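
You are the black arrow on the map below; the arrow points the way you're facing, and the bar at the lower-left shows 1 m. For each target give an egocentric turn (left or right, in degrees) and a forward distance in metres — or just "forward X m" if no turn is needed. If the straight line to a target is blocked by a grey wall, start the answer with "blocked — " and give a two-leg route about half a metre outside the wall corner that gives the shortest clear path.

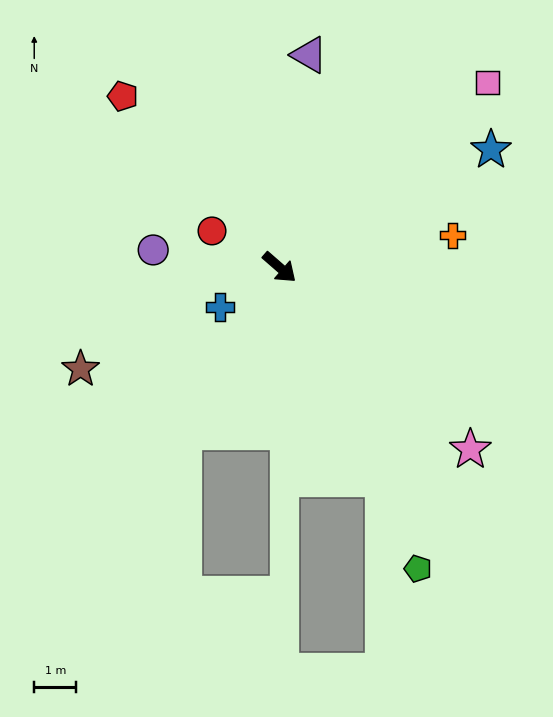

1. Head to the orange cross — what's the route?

turn left 52°, forward 4.2 m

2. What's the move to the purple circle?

turn right 147°, forward 3.0 m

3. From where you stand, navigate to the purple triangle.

turn left 123°, forward 5.1 m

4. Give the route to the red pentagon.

turn left 174°, forward 5.5 m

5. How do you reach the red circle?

turn right 167°, forward 1.8 m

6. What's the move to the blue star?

turn left 70°, forward 5.7 m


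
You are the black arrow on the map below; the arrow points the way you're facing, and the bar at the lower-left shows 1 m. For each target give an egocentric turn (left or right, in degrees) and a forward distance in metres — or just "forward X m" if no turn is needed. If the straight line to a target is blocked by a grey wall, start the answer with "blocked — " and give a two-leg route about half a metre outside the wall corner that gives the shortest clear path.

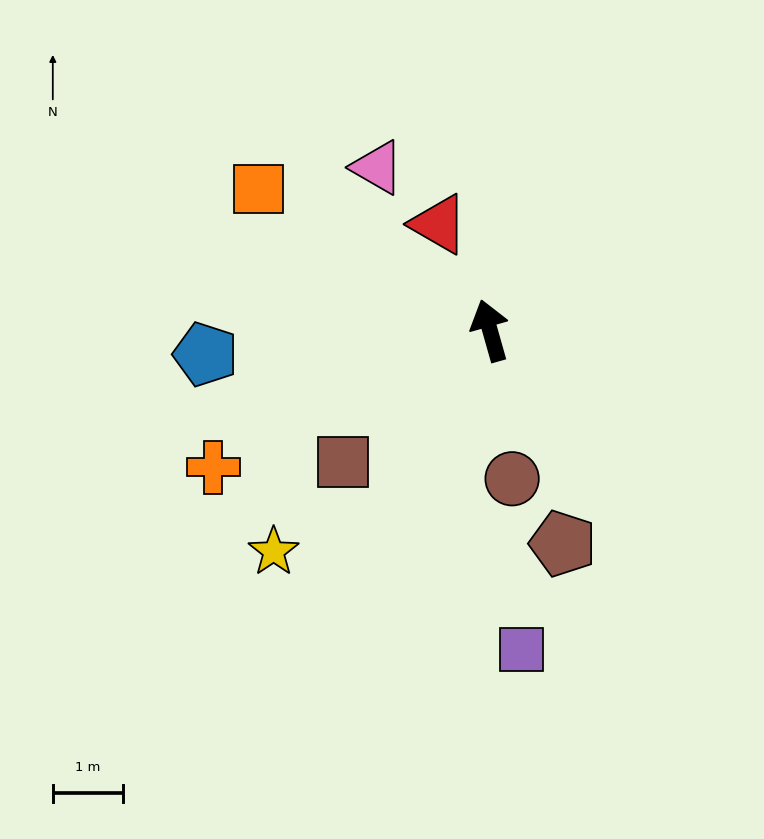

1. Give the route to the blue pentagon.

turn left 79°, forward 4.1 m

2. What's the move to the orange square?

turn left 43°, forward 3.9 m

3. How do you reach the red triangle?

turn left 10°, forward 1.7 m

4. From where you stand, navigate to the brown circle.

turn left 173°, forward 2.1 m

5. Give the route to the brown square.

turn left 116°, forward 2.8 m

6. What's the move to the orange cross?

turn left 100°, forward 4.4 m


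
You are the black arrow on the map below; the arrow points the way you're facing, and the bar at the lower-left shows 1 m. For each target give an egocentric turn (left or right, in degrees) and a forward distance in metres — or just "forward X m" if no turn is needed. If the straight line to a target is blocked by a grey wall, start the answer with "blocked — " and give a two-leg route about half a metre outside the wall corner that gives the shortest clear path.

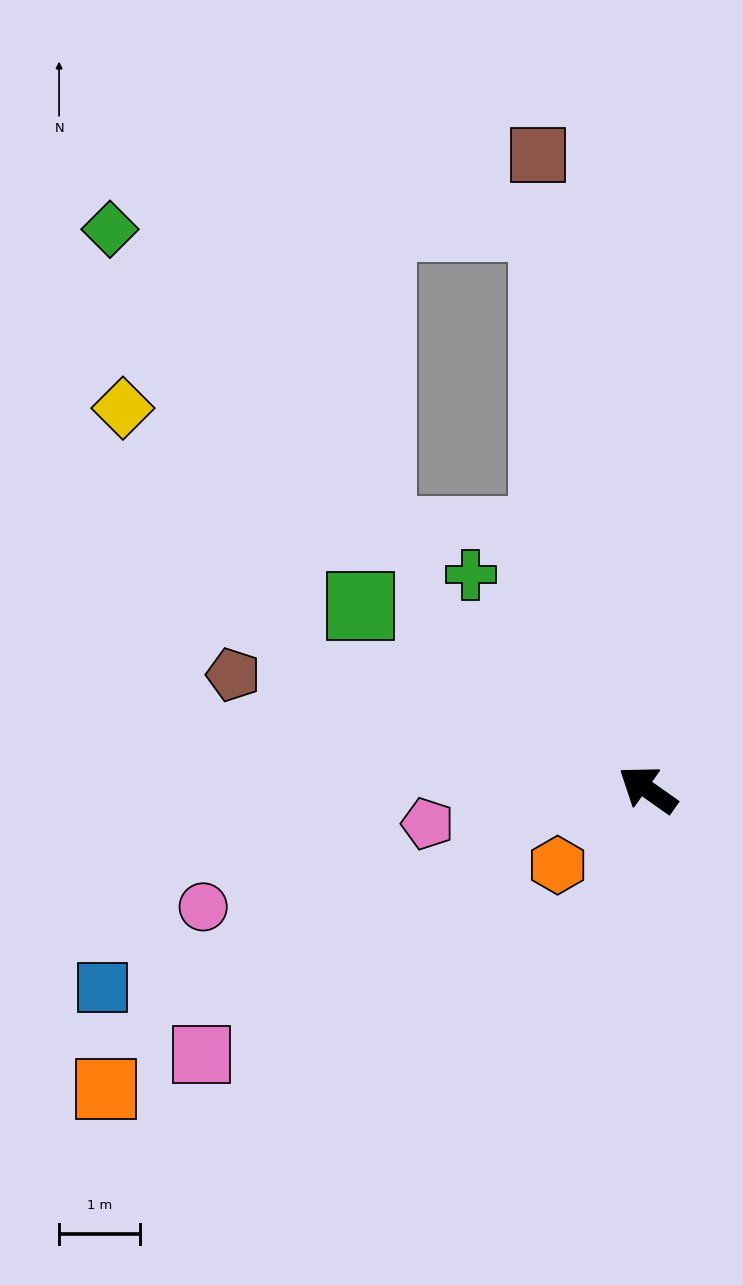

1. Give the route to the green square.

turn left 3°, forward 4.2 m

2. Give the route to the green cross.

turn right 15°, forward 3.4 m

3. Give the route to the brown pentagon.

turn left 20°, forward 5.3 m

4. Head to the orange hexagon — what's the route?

turn left 75°, forward 1.5 m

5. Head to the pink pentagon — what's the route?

turn left 44°, forward 2.7 m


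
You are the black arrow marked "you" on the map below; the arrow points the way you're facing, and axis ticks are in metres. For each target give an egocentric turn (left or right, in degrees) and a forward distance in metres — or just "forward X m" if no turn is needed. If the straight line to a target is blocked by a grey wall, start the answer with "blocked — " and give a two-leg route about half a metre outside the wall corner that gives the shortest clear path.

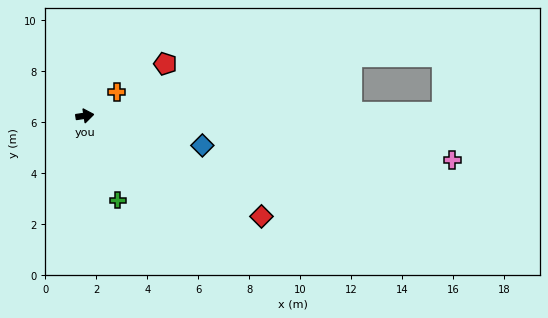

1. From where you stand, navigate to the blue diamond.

turn right 23°, forward 4.8 m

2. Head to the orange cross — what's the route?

turn left 28°, forward 1.6 m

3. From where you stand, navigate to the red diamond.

turn right 38°, forward 8.0 m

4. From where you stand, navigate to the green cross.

turn right 77°, forward 3.6 m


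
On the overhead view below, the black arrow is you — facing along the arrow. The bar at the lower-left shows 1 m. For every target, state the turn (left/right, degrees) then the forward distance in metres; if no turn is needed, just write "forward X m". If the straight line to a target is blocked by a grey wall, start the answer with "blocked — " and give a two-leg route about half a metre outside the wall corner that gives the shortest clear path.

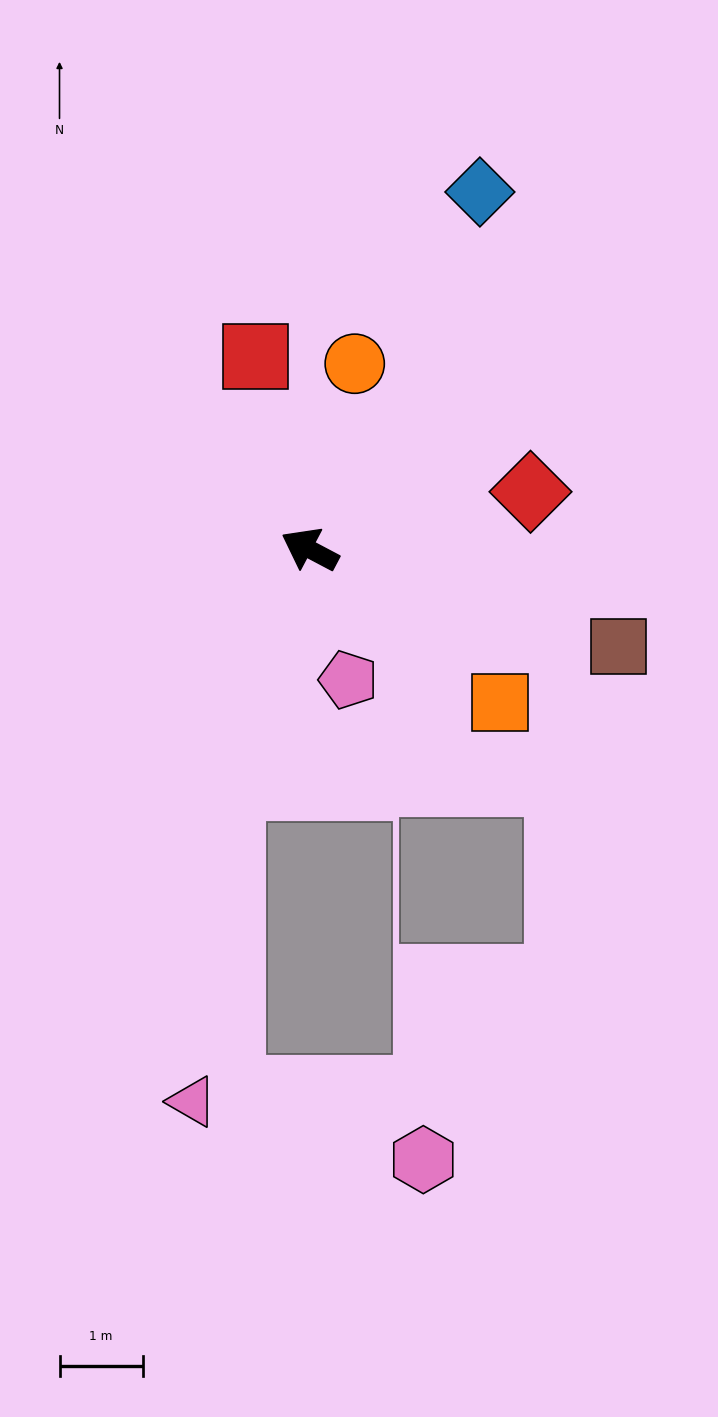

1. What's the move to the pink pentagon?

turn left 134°, forward 1.6 m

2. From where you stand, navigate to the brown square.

turn right 170°, forward 3.9 m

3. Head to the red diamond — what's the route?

turn right 138°, forward 2.7 m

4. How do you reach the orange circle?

turn right 76°, forward 2.3 m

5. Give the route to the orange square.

turn left 169°, forward 2.9 m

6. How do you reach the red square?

turn right 47°, forward 2.4 m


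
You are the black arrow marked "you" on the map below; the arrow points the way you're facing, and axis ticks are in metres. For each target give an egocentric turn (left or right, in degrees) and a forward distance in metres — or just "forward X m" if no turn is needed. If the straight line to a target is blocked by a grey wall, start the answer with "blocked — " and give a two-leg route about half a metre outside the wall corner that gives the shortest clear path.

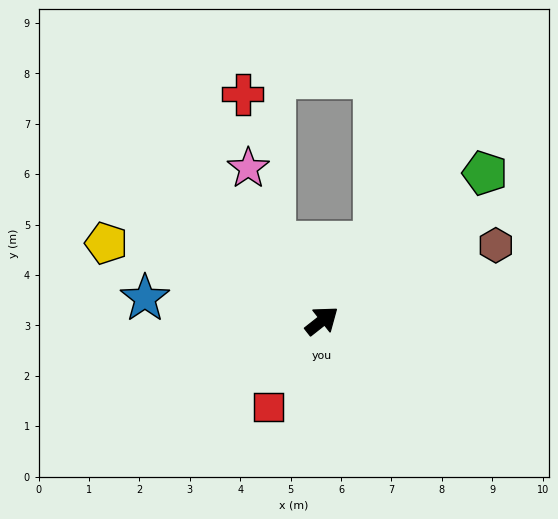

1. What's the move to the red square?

turn right 160°, forward 2.0 m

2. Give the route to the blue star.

turn left 134°, forward 3.5 m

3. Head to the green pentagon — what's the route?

turn left 4°, forward 4.4 m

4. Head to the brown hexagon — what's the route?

turn right 15°, forward 3.8 m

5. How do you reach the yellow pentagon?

turn left 122°, forward 4.5 m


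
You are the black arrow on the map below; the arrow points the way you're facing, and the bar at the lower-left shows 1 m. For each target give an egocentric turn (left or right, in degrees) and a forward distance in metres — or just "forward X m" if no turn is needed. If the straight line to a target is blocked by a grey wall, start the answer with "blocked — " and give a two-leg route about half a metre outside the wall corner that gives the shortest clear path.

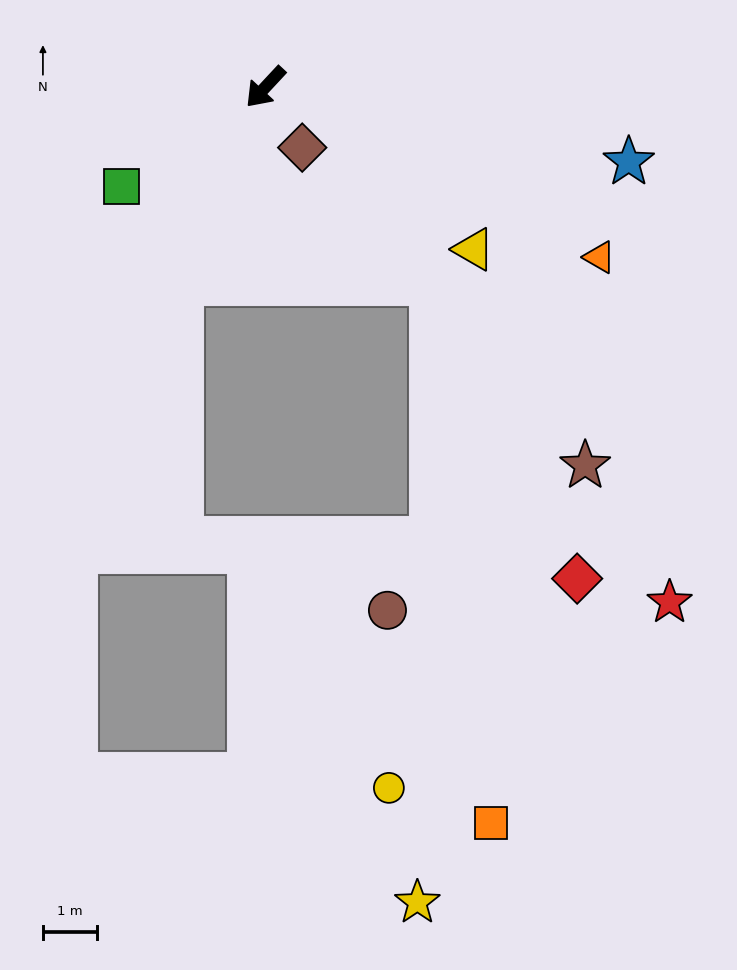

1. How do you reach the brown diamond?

turn left 74°, forward 1.3 m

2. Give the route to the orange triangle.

turn left 106°, forward 7.0 m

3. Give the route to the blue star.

turn left 121°, forward 6.9 m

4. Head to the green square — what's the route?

turn right 12°, forward 3.2 m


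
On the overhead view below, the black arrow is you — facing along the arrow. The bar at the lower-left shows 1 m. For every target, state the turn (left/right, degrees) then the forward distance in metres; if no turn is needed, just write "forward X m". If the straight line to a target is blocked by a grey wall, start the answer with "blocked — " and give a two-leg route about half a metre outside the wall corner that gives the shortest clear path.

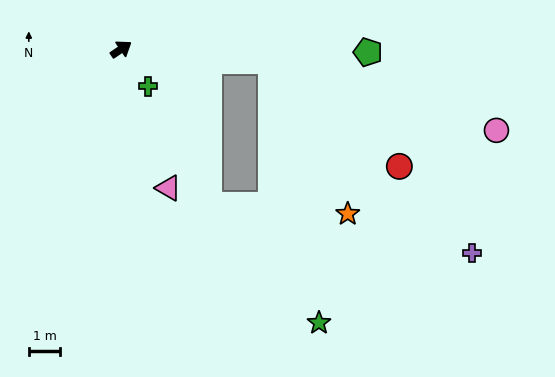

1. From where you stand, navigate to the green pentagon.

turn right 35°, forward 7.9 m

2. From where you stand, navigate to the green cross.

turn right 88°, forward 1.5 m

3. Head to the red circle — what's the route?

blocked — turn right 39°, forward 4.8 m, then turn right 35°, forward 5.3 m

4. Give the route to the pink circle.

blocked — turn right 39°, forward 4.8 m, then turn right 12°, forward 7.5 m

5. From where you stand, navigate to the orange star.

blocked — turn right 39°, forward 4.8 m, then turn right 59°, forward 5.4 m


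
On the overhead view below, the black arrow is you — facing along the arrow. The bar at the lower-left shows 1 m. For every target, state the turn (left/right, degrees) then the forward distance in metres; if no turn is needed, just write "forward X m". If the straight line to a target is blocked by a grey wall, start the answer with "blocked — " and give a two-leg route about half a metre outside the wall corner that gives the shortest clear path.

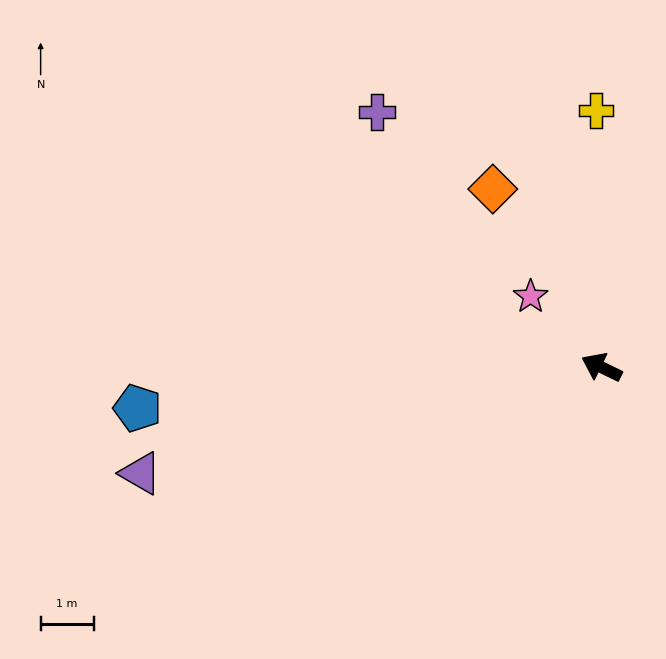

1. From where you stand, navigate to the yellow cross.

turn right 63°, forward 4.9 m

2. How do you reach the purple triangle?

turn left 39°, forward 8.9 m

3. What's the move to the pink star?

turn right 19°, forward 1.9 m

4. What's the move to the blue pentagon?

turn left 31°, forward 8.8 m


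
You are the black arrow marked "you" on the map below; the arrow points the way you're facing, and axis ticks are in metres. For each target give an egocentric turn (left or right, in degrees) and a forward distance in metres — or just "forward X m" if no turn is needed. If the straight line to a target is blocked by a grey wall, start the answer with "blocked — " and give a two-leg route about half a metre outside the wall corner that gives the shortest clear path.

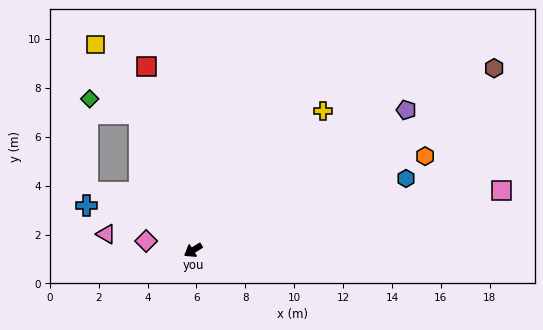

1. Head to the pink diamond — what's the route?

turn right 43°, forward 2.0 m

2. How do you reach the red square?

turn right 108°, forward 7.8 m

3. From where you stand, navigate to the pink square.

turn left 159°, forward 12.8 m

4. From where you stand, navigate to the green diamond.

blocked — turn right 100°, forward 6.0 m, then turn left 51°, forward 2.1 m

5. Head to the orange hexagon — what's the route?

turn left 170°, forward 10.2 m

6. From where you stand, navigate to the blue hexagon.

turn left 167°, forward 9.2 m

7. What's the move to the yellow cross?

turn right 165°, forward 7.8 m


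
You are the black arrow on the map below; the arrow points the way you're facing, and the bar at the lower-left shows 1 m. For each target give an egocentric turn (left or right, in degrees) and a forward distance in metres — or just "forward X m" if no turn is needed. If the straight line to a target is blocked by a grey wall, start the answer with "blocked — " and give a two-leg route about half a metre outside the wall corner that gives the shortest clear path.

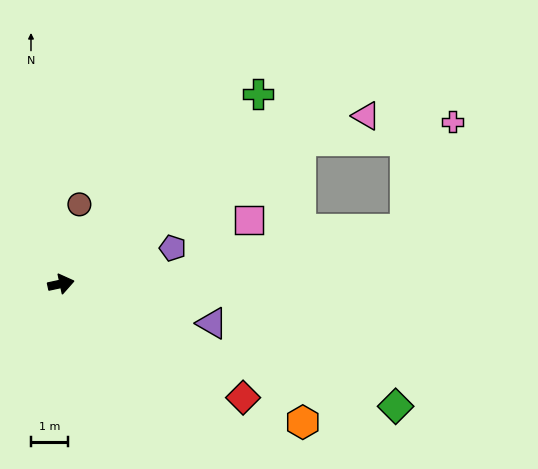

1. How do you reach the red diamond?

turn right 44°, forward 5.8 m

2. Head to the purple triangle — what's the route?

turn right 27°, forward 4.2 m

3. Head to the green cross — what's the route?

turn left 32°, forward 7.4 m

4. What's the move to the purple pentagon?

turn left 6°, forward 3.2 m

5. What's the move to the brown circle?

turn left 65°, forward 2.2 m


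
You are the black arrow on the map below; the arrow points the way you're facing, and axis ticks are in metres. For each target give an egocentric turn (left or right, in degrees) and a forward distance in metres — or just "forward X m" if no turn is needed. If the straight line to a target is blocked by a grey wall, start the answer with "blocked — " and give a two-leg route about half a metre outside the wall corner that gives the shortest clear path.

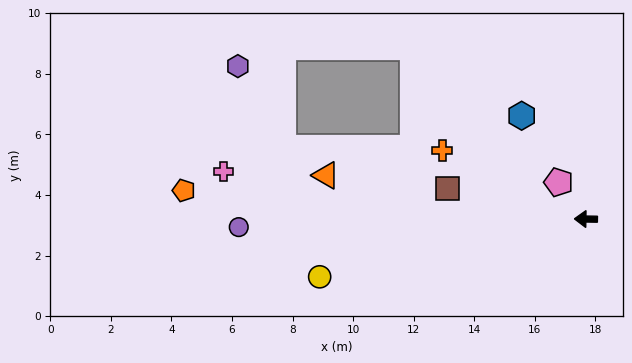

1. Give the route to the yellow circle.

turn left 13°, forward 9.0 m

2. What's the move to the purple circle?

turn left 2°, forward 11.5 m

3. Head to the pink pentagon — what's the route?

turn right 52°, forward 1.5 m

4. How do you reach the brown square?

turn right 12°, forward 4.7 m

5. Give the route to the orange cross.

turn right 24°, forward 5.3 m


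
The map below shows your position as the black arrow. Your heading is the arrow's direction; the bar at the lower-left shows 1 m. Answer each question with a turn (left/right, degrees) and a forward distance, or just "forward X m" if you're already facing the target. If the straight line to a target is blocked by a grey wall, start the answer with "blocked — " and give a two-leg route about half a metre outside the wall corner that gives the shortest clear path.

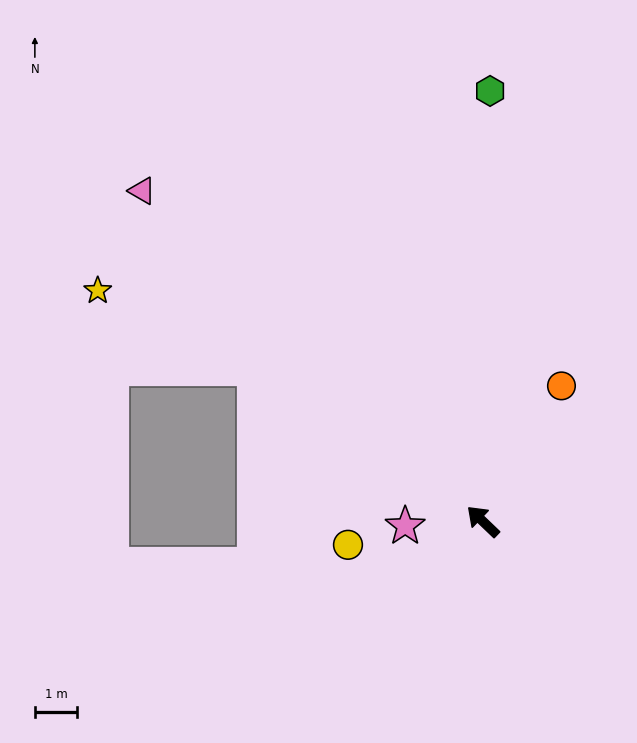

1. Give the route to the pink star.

turn left 47°, forward 1.8 m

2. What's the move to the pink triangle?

forward 11.2 m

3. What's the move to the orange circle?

turn right 76°, forward 3.7 m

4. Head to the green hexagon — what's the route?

turn right 47°, forward 10.1 m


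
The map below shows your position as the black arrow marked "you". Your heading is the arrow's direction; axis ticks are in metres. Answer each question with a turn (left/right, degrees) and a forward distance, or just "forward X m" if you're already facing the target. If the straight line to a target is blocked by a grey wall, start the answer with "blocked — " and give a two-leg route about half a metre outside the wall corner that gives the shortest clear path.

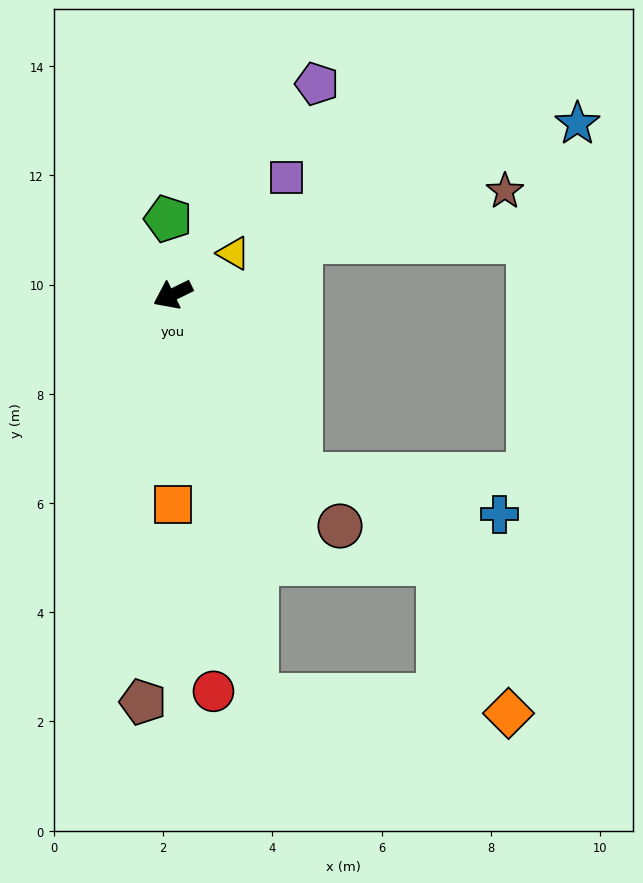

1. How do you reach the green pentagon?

turn right 112°, forward 1.4 m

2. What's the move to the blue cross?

blocked — turn left 99°, forward 4.1 m, then turn left 44°, forward 3.7 m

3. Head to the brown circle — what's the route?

turn left 100°, forward 5.2 m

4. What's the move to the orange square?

turn left 64°, forward 3.8 m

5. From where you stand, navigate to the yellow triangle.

turn right 172°, forward 1.3 m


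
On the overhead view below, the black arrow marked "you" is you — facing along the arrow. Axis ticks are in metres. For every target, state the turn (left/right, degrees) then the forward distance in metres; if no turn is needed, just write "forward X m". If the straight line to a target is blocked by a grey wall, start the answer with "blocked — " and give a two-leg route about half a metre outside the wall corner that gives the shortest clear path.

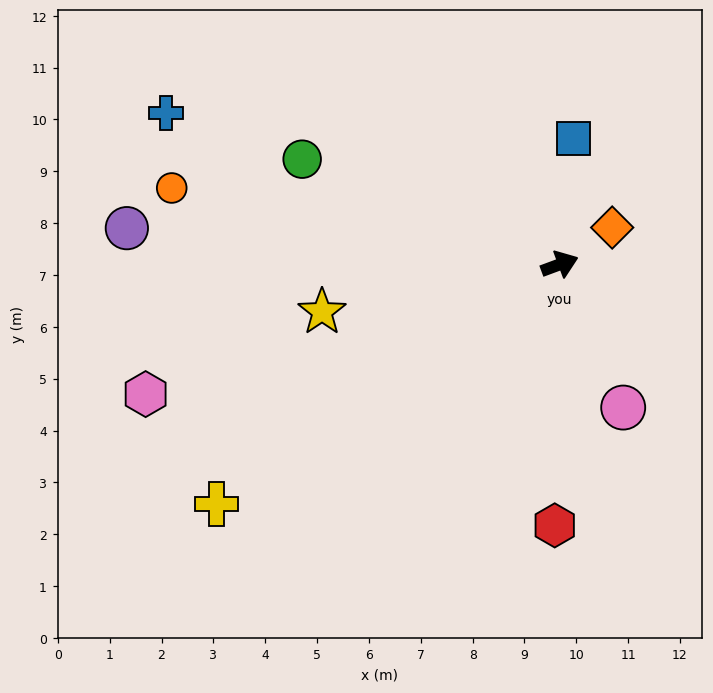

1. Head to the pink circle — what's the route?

turn right 86°, forward 3.0 m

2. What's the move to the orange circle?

turn left 148°, forward 7.6 m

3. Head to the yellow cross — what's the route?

turn right 165°, forward 8.1 m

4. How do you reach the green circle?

turn left 137°, forward 5.4 m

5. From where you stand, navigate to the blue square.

turn left 63°, forward 2.4 m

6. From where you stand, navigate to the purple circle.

turn left 155°, forward 8.4 m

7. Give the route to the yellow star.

turn left 171°, forward 4.7 m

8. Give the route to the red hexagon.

turn right 111°, forward 5.0 m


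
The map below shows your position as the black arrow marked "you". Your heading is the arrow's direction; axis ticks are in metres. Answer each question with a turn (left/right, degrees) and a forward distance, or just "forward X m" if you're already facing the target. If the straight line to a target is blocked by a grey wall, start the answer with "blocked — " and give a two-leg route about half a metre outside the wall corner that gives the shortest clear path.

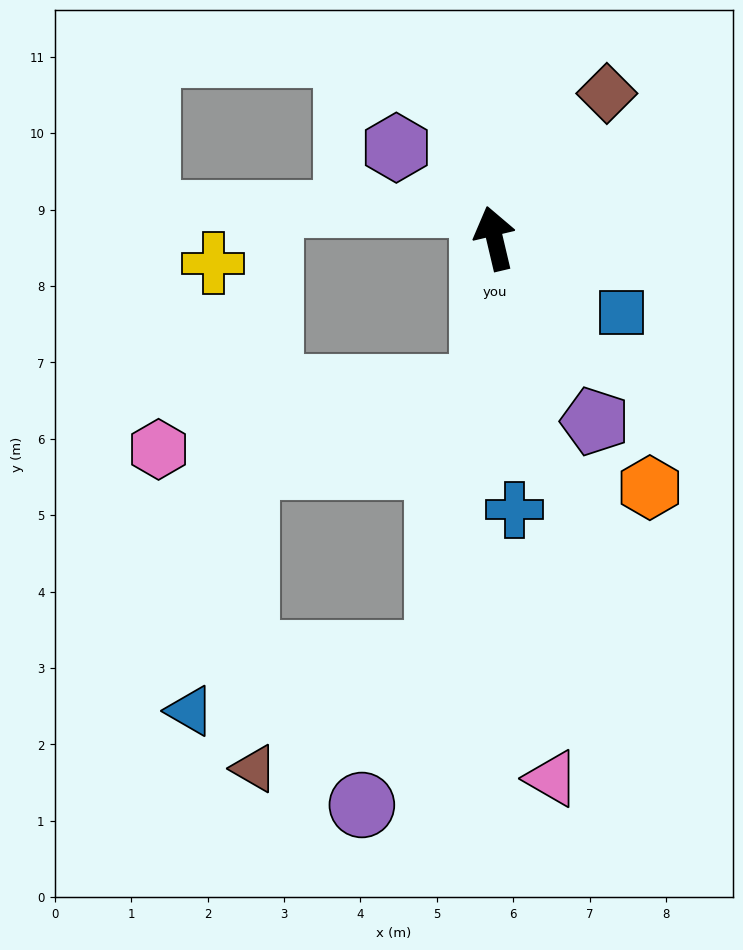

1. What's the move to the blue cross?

turn left 171°, forward 3.6 m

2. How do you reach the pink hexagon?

blocked — turn left 162°, forward 2.0 m, then turn right 74°, forward 4.3 m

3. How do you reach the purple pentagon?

turn right 165°, forward 2.7 m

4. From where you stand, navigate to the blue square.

turn right 134°, forward 1.9 m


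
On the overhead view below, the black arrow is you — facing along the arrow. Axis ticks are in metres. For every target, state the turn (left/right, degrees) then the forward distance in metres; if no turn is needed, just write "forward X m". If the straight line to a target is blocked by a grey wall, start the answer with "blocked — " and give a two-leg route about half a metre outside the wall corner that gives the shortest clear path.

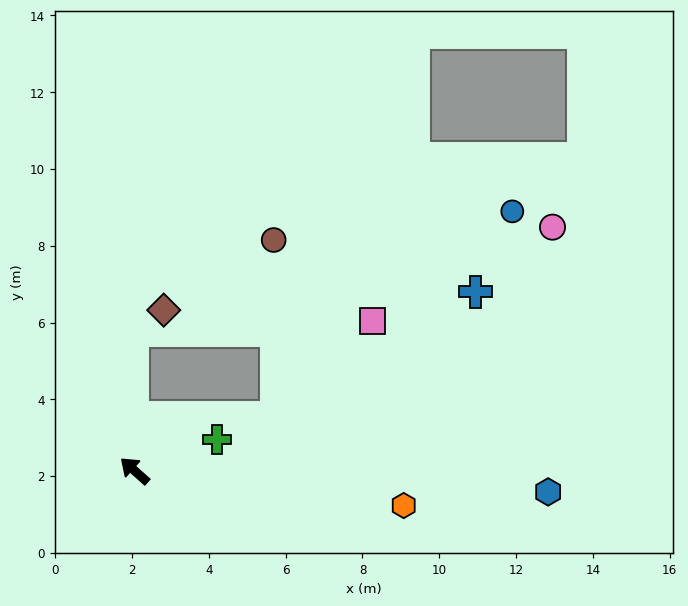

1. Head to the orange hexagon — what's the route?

turn right 146°, forward 7.1 m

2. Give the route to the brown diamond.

blocked — turn right 48°, forward 3.6 m, then turn right 57°, forward 1.0 m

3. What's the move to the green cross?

turn right 118°, forward 2.3 m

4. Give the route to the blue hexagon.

turn right 141°, forward 10.8 m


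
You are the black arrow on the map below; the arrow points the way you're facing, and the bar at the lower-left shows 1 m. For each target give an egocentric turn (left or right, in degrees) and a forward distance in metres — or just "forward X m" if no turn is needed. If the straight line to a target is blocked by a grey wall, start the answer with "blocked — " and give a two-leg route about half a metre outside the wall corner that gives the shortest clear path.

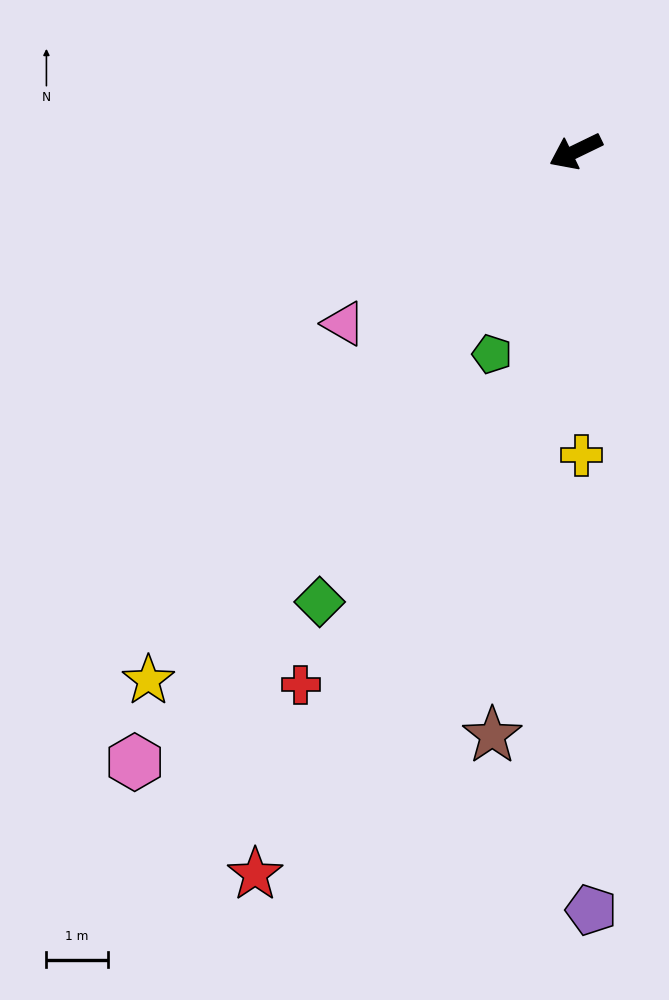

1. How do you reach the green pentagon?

turn left 42°, forward 3.6 m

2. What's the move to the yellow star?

turn left 25°, forward 11.1 m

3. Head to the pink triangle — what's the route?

turn left 11°, forward 4.7 m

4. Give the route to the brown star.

turn left 56°, forward 9.6 m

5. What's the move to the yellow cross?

turn left 65°, forward 5.0 m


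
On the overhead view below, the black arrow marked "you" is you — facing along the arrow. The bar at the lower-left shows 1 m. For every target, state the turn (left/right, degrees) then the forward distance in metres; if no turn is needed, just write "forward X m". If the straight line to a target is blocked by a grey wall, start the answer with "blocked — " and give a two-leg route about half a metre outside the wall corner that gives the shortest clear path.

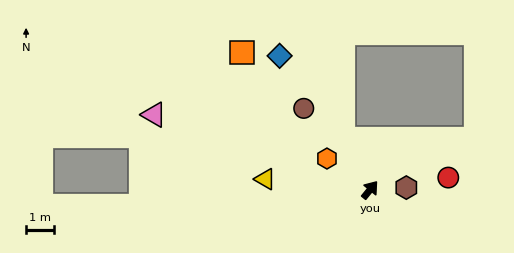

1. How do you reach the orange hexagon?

turn left 93°, forward 1.9 m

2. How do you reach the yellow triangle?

turn left 123°, forward 3.7 m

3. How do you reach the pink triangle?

turn left 110°, forward 8.1 m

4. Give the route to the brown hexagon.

turn right 47°, forward 1.3 m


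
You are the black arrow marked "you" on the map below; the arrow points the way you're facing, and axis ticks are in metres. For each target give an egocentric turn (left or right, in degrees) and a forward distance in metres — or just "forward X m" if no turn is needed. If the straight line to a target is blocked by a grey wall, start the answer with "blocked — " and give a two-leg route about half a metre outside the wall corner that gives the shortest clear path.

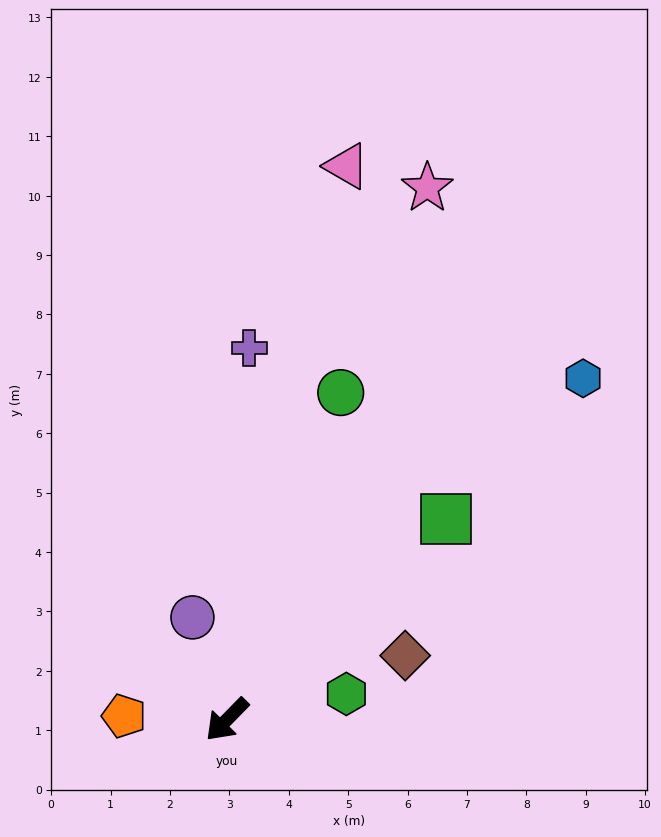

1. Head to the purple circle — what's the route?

turn right 117°, forward 1.8 m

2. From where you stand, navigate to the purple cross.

turn right 139°, forward 6.3 m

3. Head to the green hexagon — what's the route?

turn left 147°, forward 2.1 m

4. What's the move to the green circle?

turn right 155°, forward 5.8 m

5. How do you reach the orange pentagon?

turn right 48°, forward 1.7 m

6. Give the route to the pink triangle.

turn right 148°, forward 9.5 m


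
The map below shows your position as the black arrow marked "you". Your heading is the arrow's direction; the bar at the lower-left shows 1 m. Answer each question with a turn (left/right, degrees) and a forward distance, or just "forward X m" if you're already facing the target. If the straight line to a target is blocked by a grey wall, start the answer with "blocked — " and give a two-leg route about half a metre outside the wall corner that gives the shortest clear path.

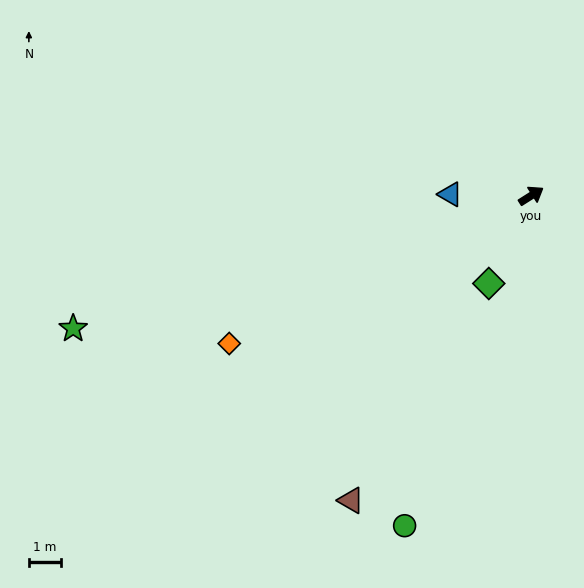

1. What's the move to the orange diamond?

turn left 174°, forward 10.5 m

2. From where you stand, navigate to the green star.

turn left 164°, forward 14.9 m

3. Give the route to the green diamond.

turn right 148°, forward 3.1 m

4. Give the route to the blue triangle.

turn left 147°, forward 2.5 m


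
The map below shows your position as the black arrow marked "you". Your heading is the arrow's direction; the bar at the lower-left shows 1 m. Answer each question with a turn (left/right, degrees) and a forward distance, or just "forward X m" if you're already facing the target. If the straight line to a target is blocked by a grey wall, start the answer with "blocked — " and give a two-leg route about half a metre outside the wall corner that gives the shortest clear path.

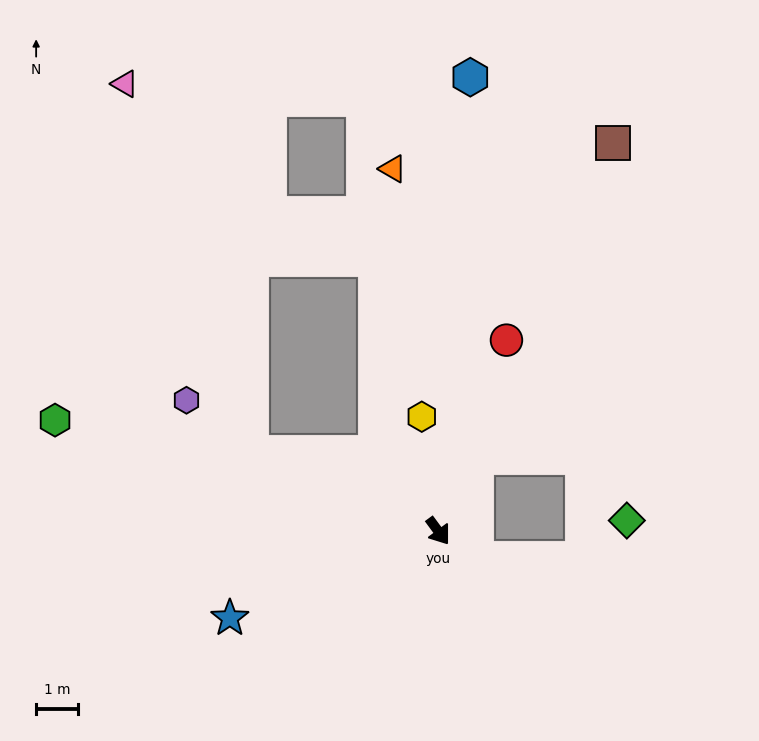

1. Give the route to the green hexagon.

turn right 143°, forward 9.5 m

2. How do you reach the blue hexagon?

turn left 140°, forward 10.9 m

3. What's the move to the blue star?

turn right 104°, forward 5.4 m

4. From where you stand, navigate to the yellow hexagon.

turn left 152°, forward 2.8 m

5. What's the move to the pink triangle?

blocked — turn right 149°, forward 4.8 m, then turn right 48°, forward 9.3 m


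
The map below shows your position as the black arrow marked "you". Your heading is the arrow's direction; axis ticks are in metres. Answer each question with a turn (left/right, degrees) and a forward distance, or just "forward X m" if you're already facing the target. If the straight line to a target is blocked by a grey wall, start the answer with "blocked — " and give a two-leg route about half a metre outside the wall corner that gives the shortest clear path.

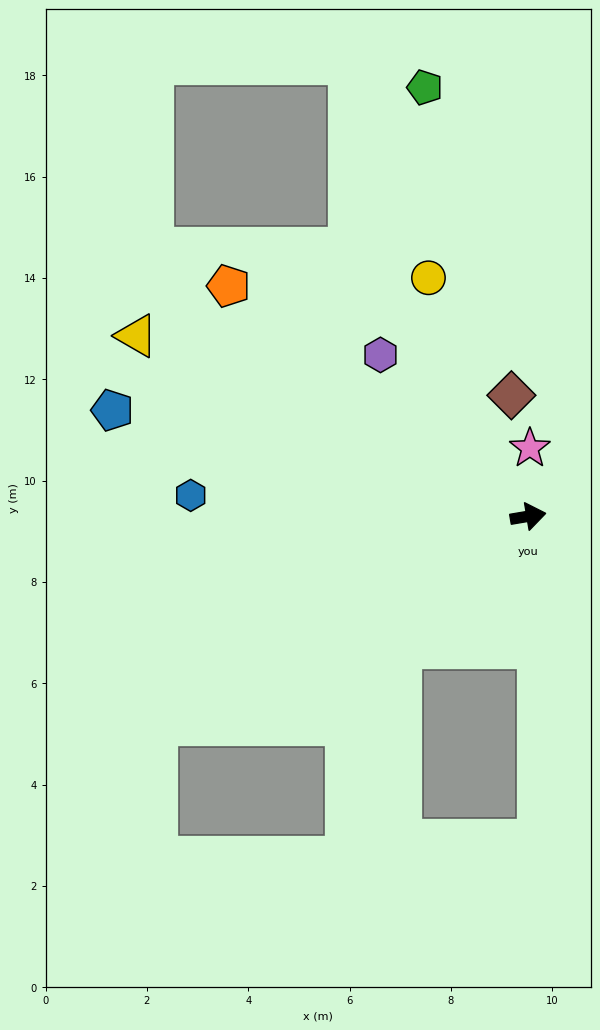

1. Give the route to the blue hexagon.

turn left 167°, forward 6.7 m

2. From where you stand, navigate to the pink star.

turn left 79°, forward 1.3 m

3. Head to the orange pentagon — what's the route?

turn left 133°, forward 7.5 m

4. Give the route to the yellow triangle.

turn left 146°, forward 8.5 m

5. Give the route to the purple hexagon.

turn left 123°, forward 4.3 m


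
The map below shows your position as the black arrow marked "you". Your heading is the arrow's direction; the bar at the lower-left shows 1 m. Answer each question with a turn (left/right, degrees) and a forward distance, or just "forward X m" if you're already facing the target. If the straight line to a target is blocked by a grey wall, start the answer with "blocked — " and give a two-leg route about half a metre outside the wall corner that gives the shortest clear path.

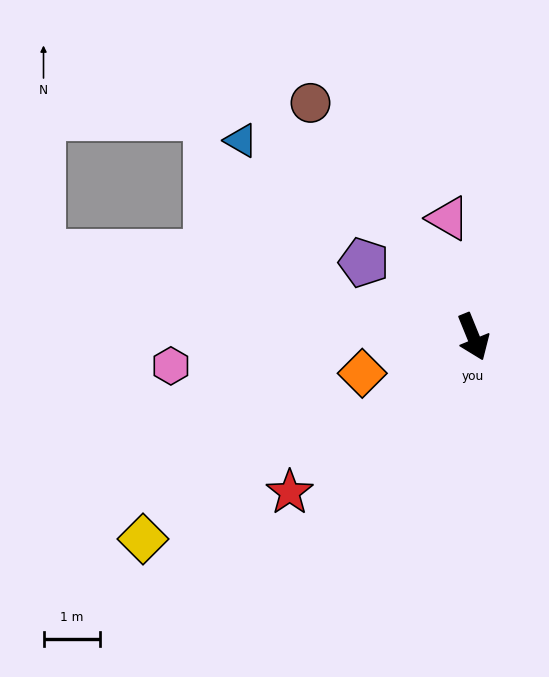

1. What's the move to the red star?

turn right 72°, forward 4.3 m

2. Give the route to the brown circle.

turn right 167°, forward 5.1 m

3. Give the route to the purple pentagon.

turn right 146°, forward 2.3 m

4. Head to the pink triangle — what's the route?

turn left 170°, forward 2.2 m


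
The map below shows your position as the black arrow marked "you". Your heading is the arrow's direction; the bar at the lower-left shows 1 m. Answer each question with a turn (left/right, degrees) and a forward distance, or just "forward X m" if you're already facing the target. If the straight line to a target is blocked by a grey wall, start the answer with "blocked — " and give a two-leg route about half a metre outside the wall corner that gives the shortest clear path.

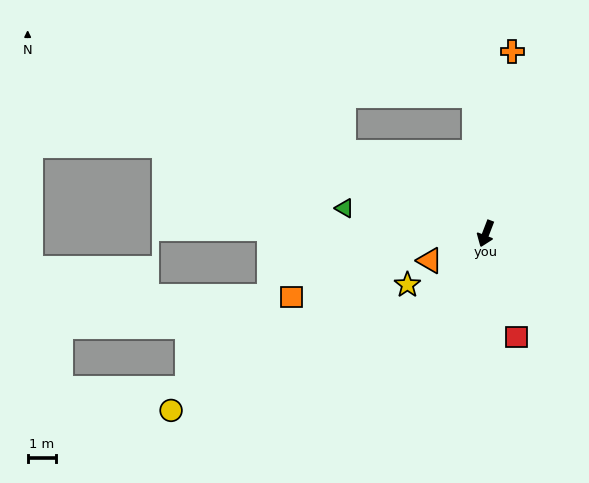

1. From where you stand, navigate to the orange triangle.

turn right 43°, forward 2.2 m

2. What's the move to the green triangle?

turn right 79°, forward 5.0 m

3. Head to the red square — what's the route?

turn left 38°, forward 3.7 m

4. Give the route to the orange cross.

turn right 167°, forward 6.4 m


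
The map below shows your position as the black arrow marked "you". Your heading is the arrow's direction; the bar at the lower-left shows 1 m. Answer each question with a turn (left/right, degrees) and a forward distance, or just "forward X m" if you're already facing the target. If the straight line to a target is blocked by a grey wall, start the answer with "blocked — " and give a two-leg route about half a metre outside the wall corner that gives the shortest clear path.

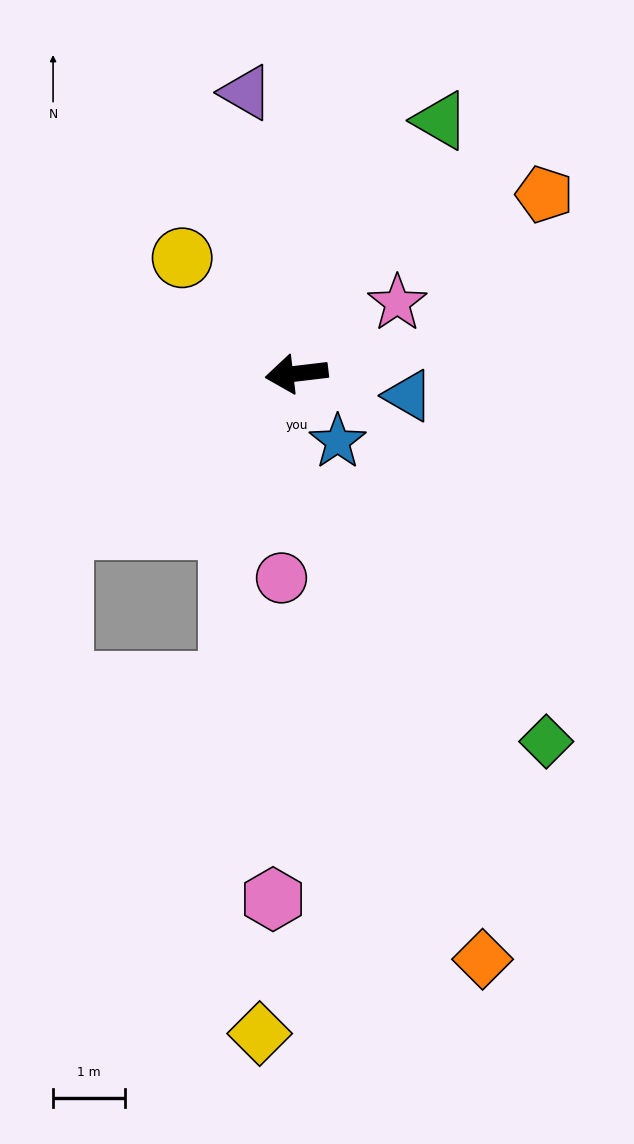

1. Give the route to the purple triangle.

turn right 87°, forward 4.0 m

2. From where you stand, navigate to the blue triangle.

turn left 162°, forward 1.6 m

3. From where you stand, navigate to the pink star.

turn right 152°, forward 1.7 m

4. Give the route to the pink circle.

turn left 79°, forward 2.8 m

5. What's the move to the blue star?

turn left 114°, forward 1.1 m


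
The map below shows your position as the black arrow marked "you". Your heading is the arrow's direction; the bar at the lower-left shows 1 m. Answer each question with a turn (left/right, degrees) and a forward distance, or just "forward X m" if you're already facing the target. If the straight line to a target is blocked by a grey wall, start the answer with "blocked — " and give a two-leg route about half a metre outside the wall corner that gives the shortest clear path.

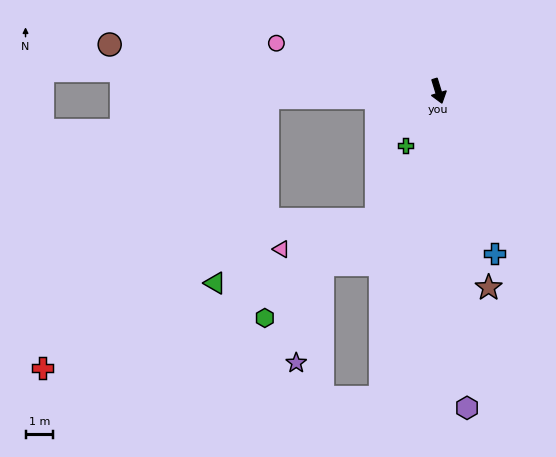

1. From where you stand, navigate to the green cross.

turn right 48°, forward 2.3 m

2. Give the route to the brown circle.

turn right 115°, forward 12.0 m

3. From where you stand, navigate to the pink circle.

turn right 124°, forward 6.1 m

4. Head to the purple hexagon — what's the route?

turn right 12°, forward 11.5 m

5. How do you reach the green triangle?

blocked — turn right 105°, forward 6.2 m, then turn left 72°, forward 7.0 m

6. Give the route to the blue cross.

turn left 2°, forward 6.2 m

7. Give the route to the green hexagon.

blocked — turn right 105°, forward 6.2 m, then turn left 87°, forward 8.0 m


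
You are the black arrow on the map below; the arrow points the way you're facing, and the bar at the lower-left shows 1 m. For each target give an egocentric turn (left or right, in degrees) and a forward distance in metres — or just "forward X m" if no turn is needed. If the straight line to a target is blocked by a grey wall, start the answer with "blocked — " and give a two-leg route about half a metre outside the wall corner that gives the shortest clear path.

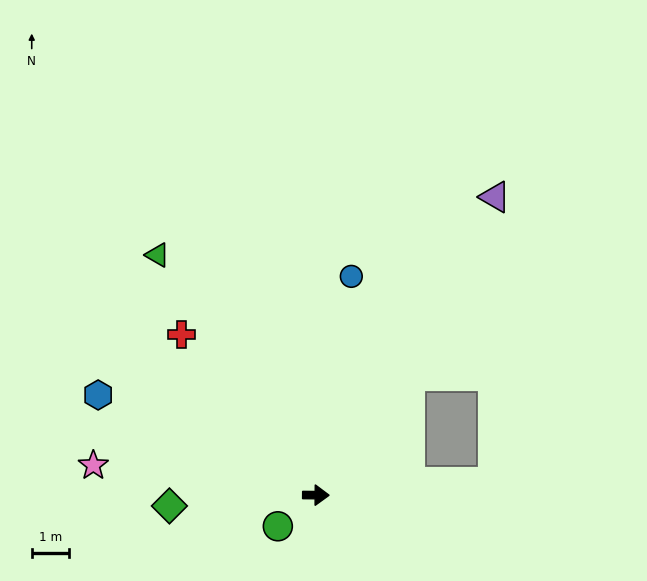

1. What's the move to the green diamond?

turn right 175°, forward 4.0 m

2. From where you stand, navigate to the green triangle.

turn left 124°, forward 7.8 m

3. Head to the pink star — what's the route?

turn left 173°, forward 6.1 m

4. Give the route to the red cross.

turn left 130°, forward 5.7 m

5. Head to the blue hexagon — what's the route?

turn left 156°, forward 6.5 m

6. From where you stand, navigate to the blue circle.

turn left 81°, forward 6.0 m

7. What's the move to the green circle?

turn right 140°, forward 1.3 m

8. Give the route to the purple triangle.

turn left 59°, forward 9.4 m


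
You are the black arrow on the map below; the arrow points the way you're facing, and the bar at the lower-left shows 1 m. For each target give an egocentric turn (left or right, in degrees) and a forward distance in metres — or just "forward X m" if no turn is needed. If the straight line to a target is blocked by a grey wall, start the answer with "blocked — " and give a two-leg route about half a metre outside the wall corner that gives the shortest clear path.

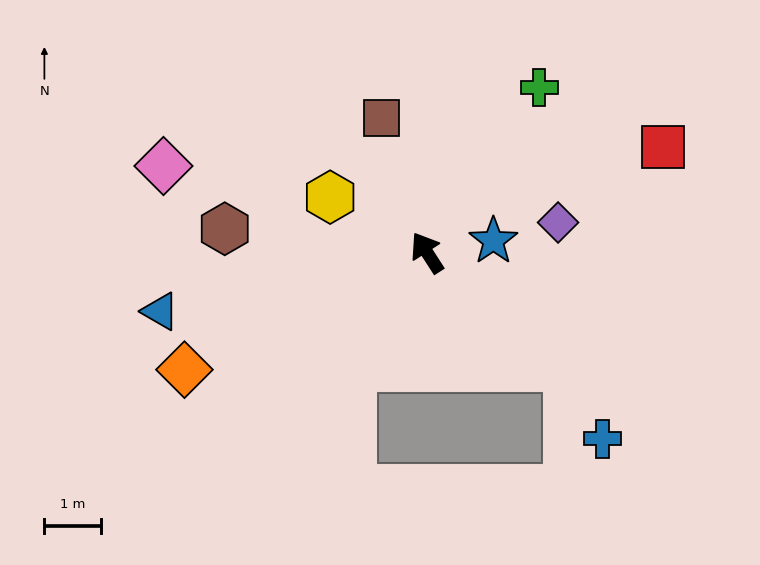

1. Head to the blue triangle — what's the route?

turn left 70°, forward 4.8 m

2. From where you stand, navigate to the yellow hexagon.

turn left 28°, forward 2.0 m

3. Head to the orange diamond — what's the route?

turn left 83°, forward 4.8 m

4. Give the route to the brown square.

turn right 14°, forward 2.5 m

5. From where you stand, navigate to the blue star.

turn right 113°, forward 1.2 m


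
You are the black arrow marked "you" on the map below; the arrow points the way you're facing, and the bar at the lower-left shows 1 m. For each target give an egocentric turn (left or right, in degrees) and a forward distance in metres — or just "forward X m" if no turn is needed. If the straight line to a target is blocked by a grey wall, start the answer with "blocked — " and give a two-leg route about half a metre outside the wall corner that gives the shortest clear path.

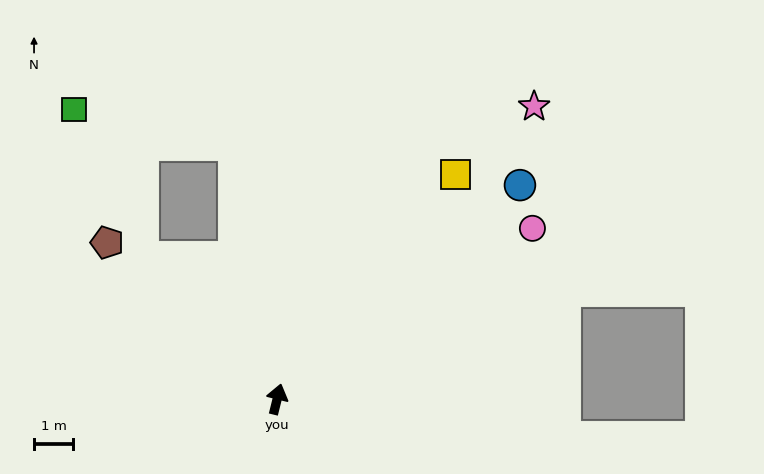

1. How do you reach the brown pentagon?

turn left 61°, forward 5.9 m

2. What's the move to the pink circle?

turn right 42°, forward 7.9 m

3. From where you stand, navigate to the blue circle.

turn right 35°, forward 8.3 m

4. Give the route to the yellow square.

turn right 25°, forward 7.4 m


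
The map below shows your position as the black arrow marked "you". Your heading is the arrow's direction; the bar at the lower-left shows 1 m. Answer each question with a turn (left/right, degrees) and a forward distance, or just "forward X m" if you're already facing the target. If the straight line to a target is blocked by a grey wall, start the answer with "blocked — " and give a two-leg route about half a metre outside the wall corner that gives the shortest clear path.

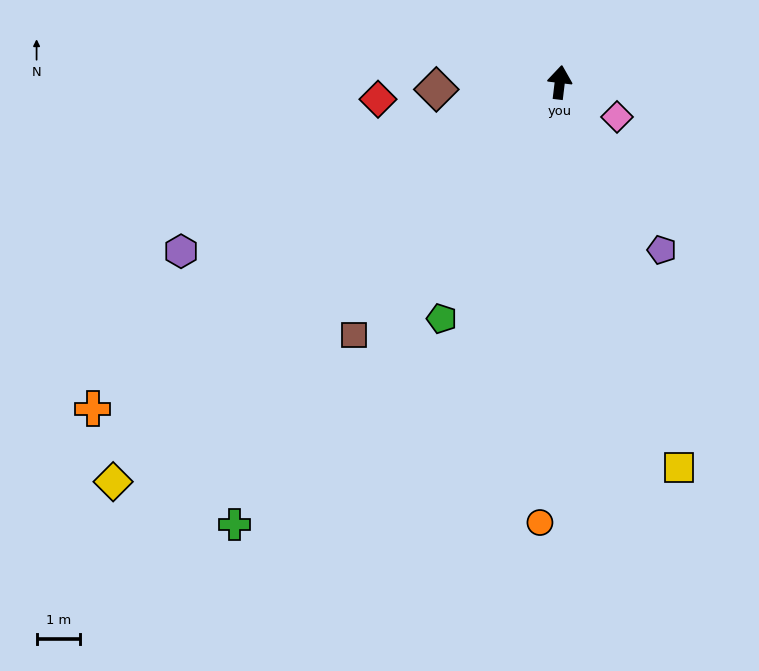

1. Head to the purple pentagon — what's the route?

turn right 142°, forward 4.5 m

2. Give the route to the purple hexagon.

turn left 121°, forward 9.5 m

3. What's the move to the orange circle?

turn right 176°, forward 10.1 m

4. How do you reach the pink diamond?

turn right 114°, forward 1.5 m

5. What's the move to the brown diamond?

turn left 100°, forward 2.8 m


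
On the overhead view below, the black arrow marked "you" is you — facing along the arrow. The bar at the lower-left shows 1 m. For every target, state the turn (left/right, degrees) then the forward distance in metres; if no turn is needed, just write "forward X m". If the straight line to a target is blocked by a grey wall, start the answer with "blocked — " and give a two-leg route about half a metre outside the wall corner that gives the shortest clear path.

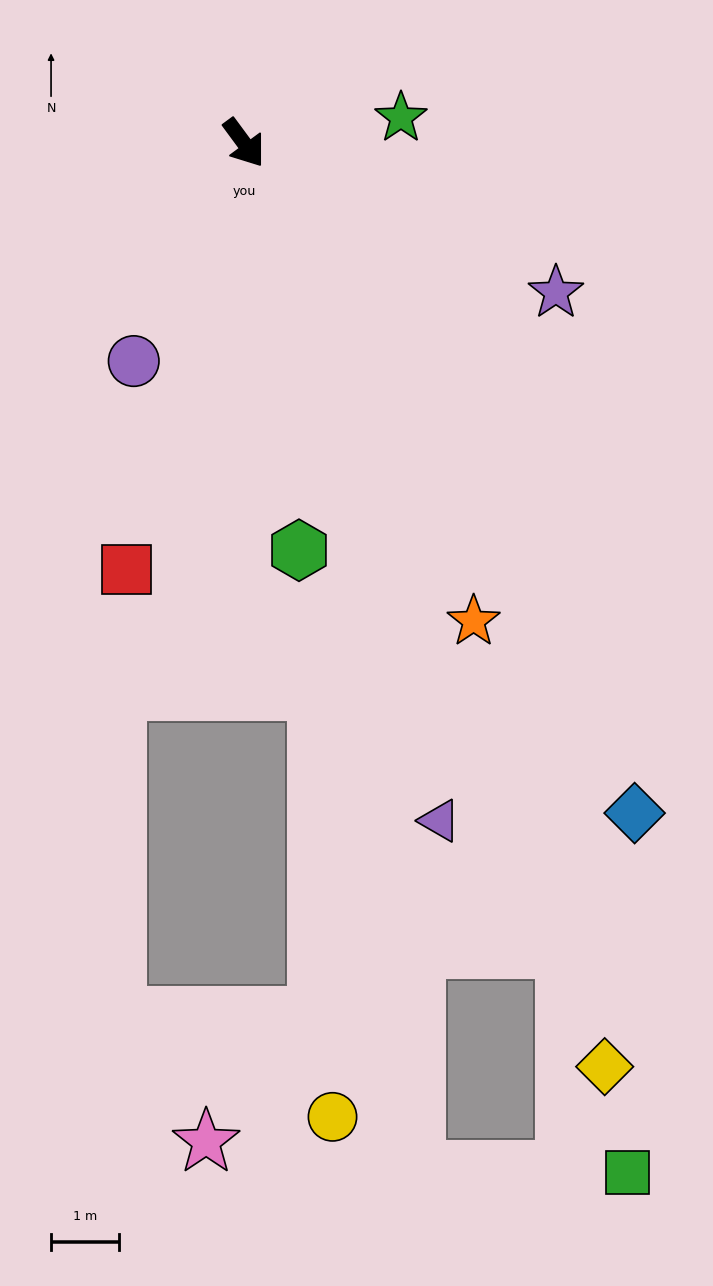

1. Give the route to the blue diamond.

turn right 6°, forward 11.4 m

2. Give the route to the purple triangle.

turn right 20°, forward 10.3 m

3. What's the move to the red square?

turn right 52°, forward 6.5 m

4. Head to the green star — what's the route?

turn left 63°, forward 2.3 m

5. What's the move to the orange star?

turn right 11°, forward 7.8 m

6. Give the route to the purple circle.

turn right 63°, forward 3.6 m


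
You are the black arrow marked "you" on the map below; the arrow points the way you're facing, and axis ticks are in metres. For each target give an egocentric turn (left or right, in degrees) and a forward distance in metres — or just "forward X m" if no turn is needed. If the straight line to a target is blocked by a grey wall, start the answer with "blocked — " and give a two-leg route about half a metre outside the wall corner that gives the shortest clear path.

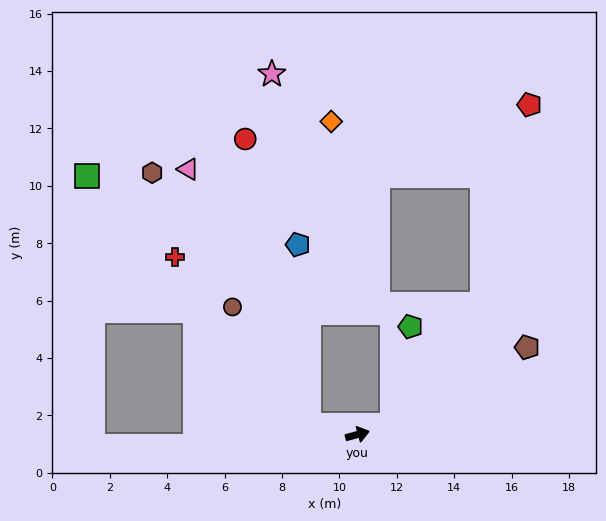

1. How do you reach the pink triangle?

blocked — turn left 153°, forward 1.7 m, then turn right 53°, forward 9.8 m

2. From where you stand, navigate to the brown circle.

blocked — turn left 153°, forward 1.7 m, then turn right 45°, forward 4.9 m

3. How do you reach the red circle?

blocked — turn left 153°, forward 1.7 m, then turn right 66°, forward 10.2 m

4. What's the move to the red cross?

blocked — turn left 153°, forward 1.7 m, then turn right 40°, forward 7.5 m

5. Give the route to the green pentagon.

blocked — forward 1.2 m, then turn left 64°, forward 3.5 m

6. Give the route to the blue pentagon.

blocked — turn left 153°, forward 1.7 m, then turn right 75°, forward 6.3 m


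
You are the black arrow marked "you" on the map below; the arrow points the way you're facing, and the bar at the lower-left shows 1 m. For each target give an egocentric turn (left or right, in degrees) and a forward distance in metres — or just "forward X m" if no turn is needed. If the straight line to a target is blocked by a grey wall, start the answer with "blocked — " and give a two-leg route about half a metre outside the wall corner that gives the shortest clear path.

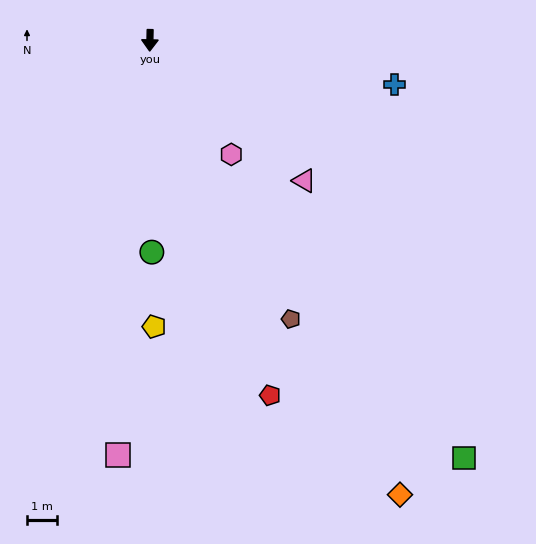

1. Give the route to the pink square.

turn right 3°, forward 14.0 m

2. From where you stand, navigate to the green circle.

forward 7.1 m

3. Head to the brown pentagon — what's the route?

turn left 28°, forward 10.5 m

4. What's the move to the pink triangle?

turn left 49°, forward 7.0 m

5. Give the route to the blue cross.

turn left 81°, forward 8.3 m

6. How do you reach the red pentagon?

turn left 20°, forward 12.6 m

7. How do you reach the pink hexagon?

turn left 37°, forward 4.7 m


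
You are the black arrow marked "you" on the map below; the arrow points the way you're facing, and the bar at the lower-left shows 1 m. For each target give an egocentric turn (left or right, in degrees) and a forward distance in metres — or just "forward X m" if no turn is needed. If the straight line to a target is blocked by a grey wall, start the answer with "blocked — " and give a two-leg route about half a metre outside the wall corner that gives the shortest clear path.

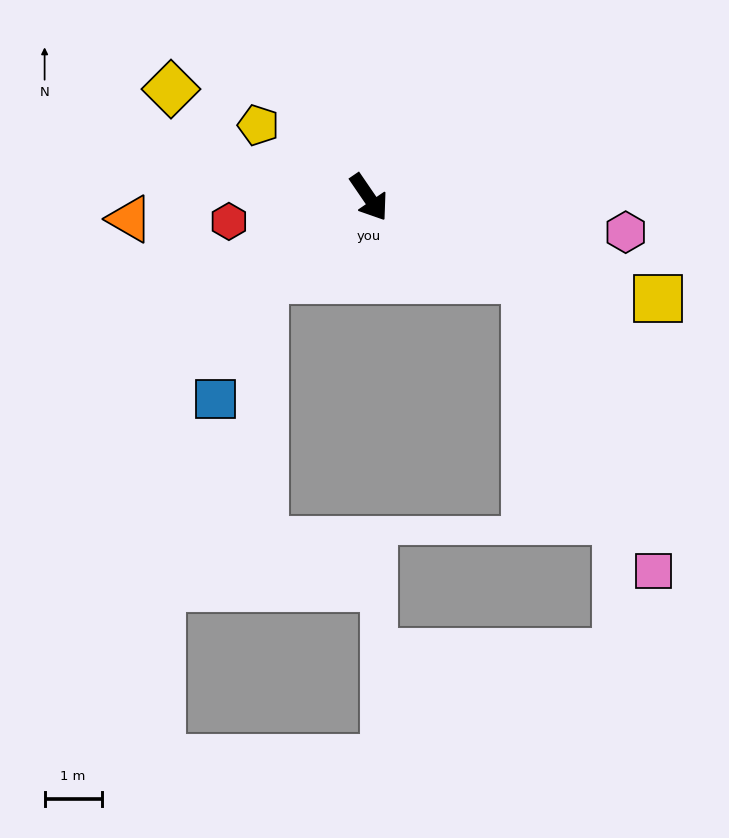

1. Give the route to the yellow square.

turn left 36°, forward 5.4 m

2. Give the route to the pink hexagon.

turn left 48°, forward 4.6 m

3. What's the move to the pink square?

blocked — turn left 28°, forward 3.1 m, then turn right 39°, forward 5.6 m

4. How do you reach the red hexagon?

turn right 115°, forward 2.5 m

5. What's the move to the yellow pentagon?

turn right 157°, forward 2.3 m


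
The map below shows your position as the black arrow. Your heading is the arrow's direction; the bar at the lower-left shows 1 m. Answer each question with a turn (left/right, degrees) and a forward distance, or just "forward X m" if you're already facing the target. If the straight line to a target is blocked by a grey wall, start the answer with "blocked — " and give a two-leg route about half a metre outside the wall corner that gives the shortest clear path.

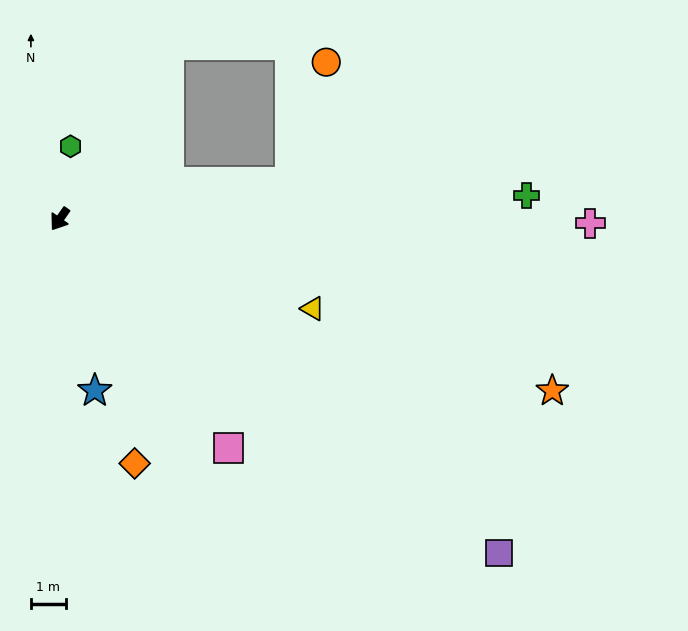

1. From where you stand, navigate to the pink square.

turn left 71°, forward 8.2 m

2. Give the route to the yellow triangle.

turn left 105°, forward 7.7 m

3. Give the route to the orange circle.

blocked — turn left 134°, forward 6.7 m, then turn left 64°, forward 3.6 m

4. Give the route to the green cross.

turn left 128°, forward 13.4 m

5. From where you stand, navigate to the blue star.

turn left 46°, forward 5.0 m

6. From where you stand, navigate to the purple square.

turn left 88°, forward 15.8 m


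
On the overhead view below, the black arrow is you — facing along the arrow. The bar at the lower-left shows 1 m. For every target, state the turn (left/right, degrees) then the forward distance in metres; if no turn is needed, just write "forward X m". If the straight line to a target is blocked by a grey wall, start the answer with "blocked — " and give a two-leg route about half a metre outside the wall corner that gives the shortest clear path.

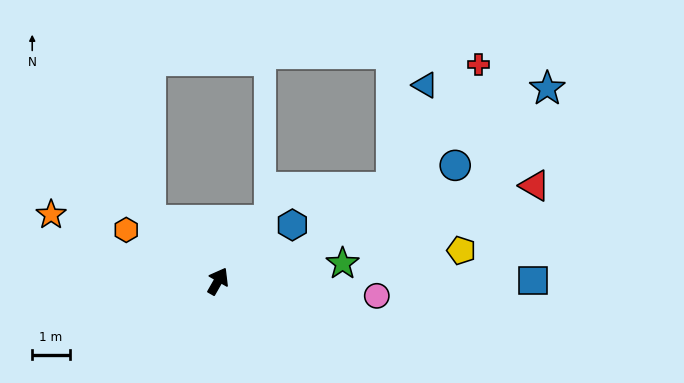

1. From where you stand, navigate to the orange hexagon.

turn left 90°, forward 2.8 m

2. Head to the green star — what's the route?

turn right 52°, forward 3.3 m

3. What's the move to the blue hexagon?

turn right 23°, forward 2.5 m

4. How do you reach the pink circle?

turn right 66°, forward 4.2 m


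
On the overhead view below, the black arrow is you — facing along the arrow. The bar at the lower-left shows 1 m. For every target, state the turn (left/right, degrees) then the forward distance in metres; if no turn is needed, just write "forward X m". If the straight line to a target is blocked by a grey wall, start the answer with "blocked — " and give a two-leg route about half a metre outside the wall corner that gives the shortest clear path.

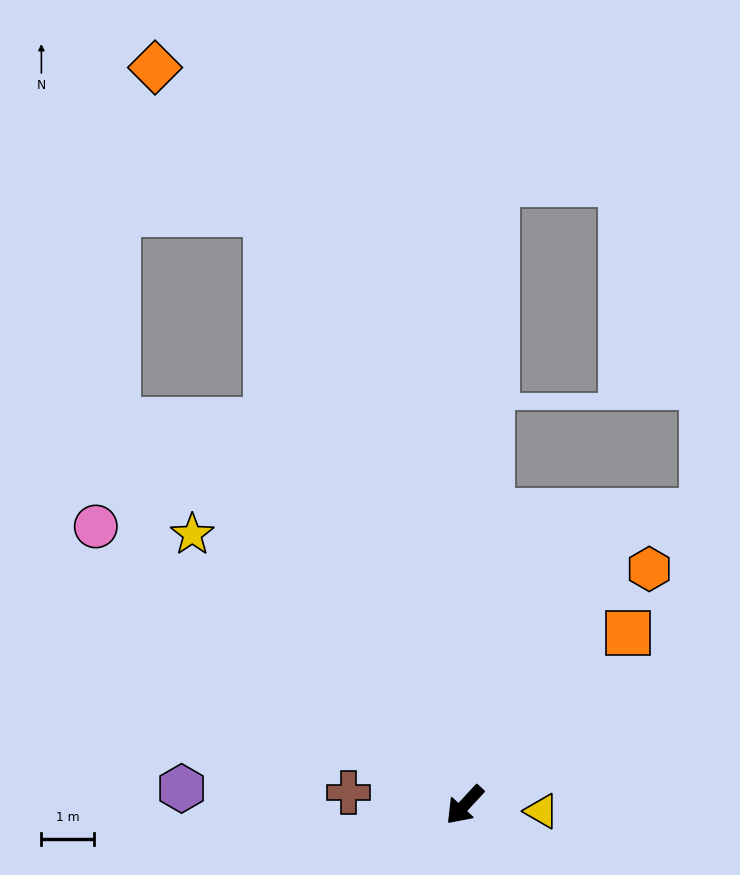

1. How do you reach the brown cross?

turn right 53°, forward 2.2 m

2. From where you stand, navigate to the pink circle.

turn right 84°, forward 8.8 m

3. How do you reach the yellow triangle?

turn left 128°, forward 1.5 m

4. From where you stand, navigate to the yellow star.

turn right 92°, forward 7.3 m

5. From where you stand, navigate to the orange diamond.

blocked — turn right 119°, forward 11.9 m, then turn left 19°, forward 3.5 m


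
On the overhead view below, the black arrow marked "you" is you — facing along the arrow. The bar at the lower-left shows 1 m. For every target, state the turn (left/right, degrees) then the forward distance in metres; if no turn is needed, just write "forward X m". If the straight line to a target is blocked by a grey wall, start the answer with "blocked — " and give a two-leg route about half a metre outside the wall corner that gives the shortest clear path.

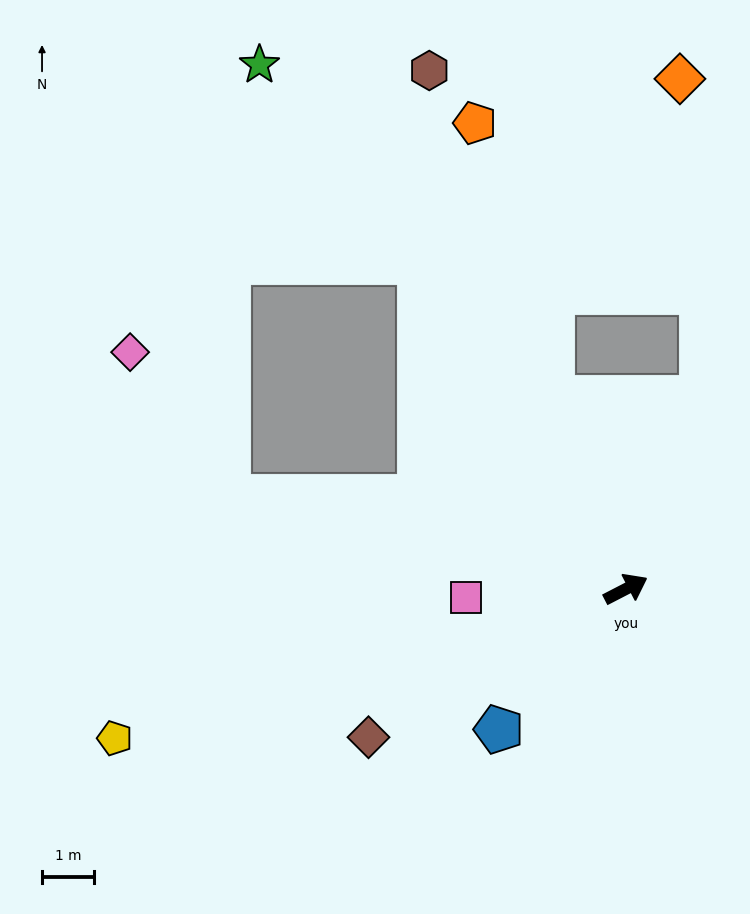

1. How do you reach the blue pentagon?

turn right 159°, forward 3.7 m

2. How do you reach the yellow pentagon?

turn left 169°, forward 10.3 m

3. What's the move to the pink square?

turn left 156°, forward 3.1 m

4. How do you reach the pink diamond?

blocked — turn left 140°, forward 7.9 m, then turn right 43°, forward 3.4 m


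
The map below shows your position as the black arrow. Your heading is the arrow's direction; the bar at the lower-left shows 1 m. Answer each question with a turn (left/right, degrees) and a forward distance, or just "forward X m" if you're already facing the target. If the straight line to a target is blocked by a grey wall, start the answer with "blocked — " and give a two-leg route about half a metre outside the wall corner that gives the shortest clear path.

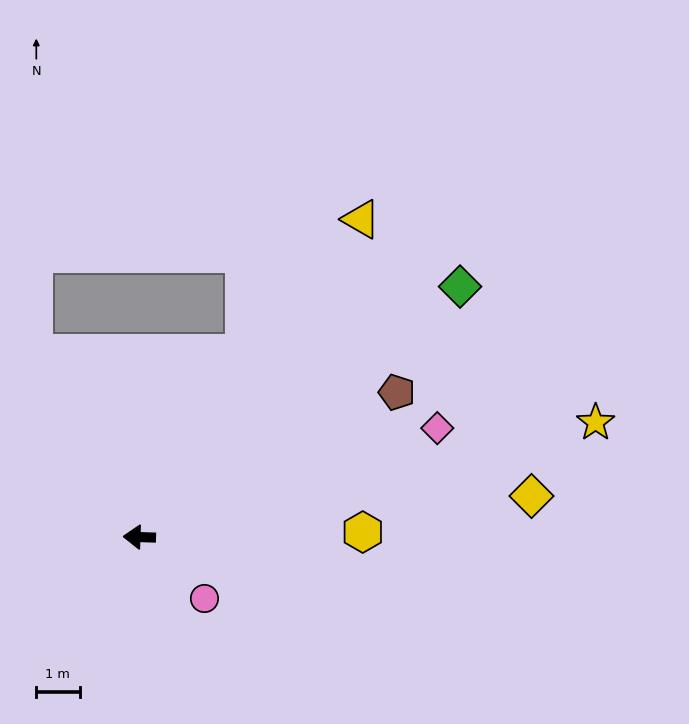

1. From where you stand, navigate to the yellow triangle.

turn right 123°, forward 9.0 m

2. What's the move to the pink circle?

turn left 139°, forward 2.1 m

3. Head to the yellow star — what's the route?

turn right 164°, forward 10.9 m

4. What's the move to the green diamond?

turn right 140°, forward 9.4 m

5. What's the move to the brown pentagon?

turn right 149°, forward 6.8 m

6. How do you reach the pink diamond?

turn right 158°, forward 7.3 m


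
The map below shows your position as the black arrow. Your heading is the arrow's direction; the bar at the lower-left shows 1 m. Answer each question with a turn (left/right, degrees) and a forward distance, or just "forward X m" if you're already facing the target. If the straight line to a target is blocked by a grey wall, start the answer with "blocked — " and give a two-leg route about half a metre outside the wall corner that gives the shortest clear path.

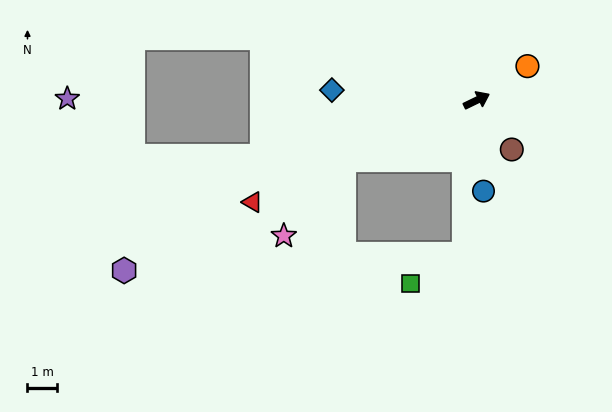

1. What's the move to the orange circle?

turn left 8°, forward 2.0 m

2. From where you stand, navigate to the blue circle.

turn right 112°, forward 3.0 m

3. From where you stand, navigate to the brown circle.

turn right 80°, forward 2.0 m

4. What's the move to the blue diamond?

turn left 150°, forward 4.8 m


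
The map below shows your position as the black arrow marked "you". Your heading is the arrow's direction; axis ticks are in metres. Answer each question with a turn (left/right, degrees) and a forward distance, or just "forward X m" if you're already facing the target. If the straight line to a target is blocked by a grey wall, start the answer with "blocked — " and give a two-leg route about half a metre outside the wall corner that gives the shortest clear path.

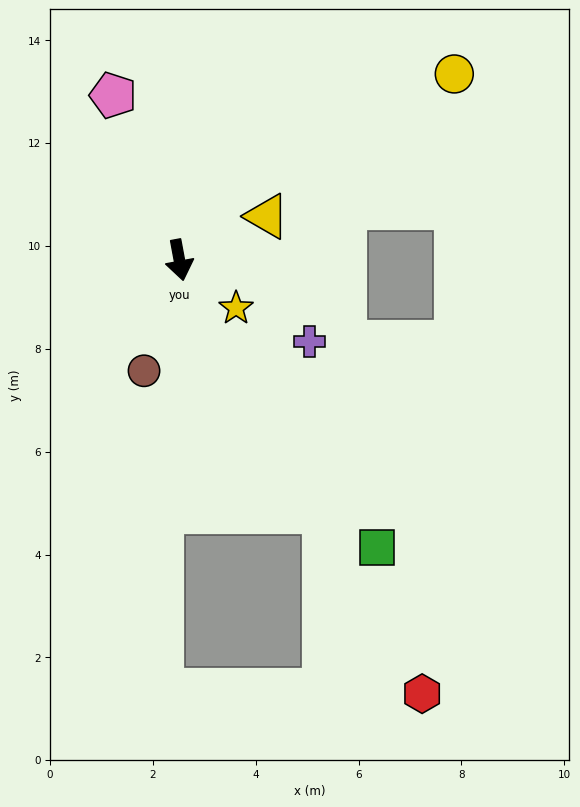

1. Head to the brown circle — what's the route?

turn right 28°, forward 2.3 m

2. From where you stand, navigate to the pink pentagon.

turn right 169°, forward 3.5 m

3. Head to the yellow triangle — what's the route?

turn left 106°, forward 1.9 m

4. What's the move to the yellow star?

turn left 39°, forward 1.4 m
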